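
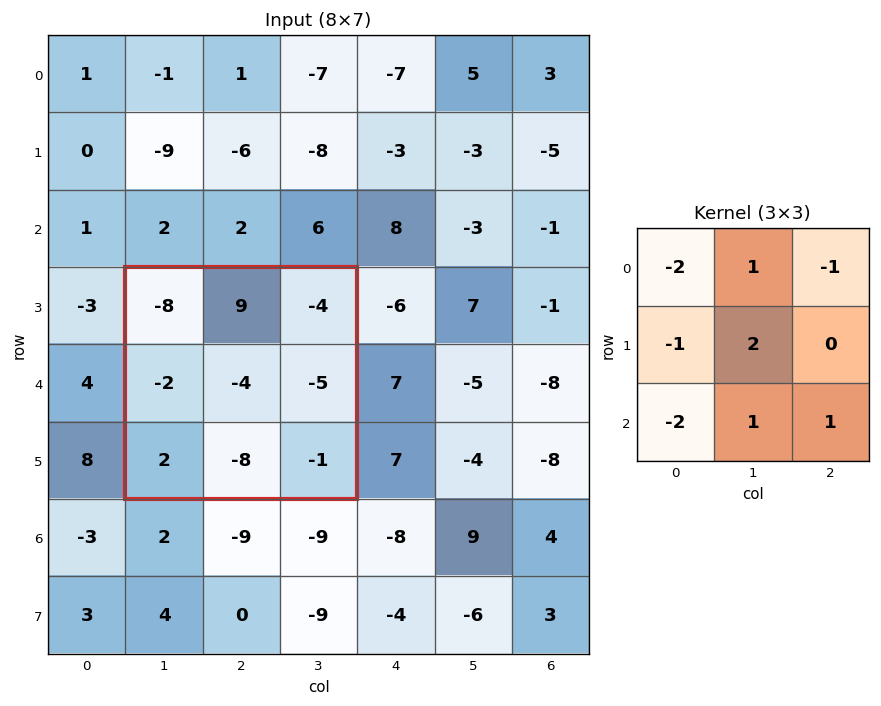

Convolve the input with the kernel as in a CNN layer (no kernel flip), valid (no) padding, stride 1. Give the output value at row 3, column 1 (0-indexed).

10

The receptive field on the input at this output position is [-8 9 -4 / -2 -4 -5 / 2 -8 -1]. Elementwise product with the kernel and sum: -8·-2 + 9·1 + -4·-1 + -2·-1 + -4·2 + 2·-2 + -8·1 + -1·1.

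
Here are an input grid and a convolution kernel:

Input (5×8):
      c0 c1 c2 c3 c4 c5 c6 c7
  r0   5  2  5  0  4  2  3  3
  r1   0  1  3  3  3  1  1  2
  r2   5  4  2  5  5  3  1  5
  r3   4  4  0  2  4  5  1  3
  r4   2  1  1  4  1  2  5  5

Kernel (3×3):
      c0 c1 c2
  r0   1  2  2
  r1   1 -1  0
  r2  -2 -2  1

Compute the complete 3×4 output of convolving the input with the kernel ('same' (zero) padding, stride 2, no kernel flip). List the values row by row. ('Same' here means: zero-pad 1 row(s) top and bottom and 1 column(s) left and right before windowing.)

Output[0,0]: The receptive field on the zero-padded input at this output position is [0 0 0 / 0 5 2 / 0 0 1]. Elementwise product with the kernel and sum: 0·1 + 0·2 + 0·2 + 0·1 + 5·-1 + 0·-2 + 0·-2 + 1·1.
Output[0,1]: The receptive field on the zero-padded input at this output position is [0 0 0 / 2 5 0 / 1 3 3]. Elementwise product with the kernel and sum: 0·1 + 0·2 + 0·2 + 2·1 + 5·-1 + 1·-2 + 3·-2 + 3·1.

-4 -8 -15 -3
-7 9 4 0
14 8 23 10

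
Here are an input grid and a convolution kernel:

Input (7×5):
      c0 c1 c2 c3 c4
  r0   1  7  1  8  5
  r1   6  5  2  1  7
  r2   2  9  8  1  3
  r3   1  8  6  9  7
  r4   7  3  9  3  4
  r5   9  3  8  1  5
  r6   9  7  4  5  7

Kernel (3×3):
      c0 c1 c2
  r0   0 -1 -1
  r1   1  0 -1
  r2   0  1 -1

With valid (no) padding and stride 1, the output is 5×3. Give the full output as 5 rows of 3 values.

Output[0,0]: The receptive field on the input at this output position is [1 7 1 / 6 5 2 / 2 9 8]. Elementwise product with the kernel and sum: 7·-1 + 1·-1 + 6·1 + 2·-1 + 9·1 + 8·-1.

-3 2 -20
-11 2 -1
-28 -4 -6
-21 -8 -15
-8 -11 -6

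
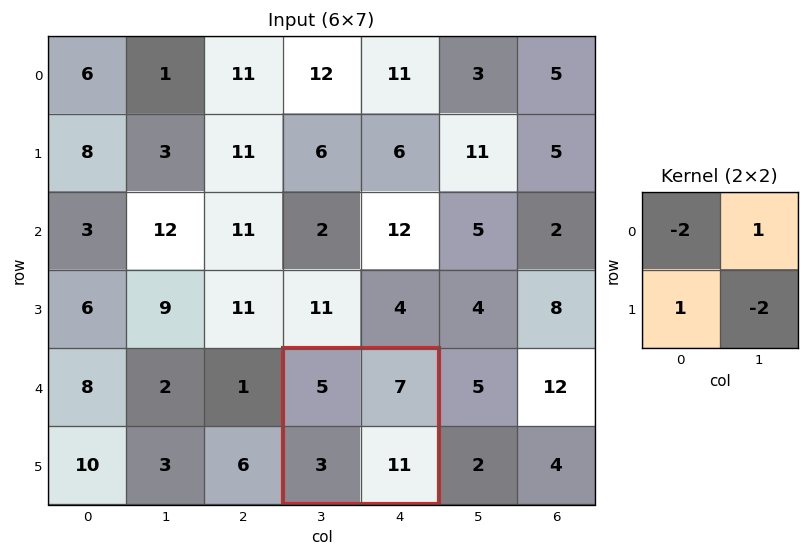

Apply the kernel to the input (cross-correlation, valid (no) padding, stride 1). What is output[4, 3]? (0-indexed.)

-22

The receptive field on the input at this output position is [5 7 / 3 11]. Elementwise product with the kernel and sum: 5·-2 + 7·1 + 3·1 + 11·-2.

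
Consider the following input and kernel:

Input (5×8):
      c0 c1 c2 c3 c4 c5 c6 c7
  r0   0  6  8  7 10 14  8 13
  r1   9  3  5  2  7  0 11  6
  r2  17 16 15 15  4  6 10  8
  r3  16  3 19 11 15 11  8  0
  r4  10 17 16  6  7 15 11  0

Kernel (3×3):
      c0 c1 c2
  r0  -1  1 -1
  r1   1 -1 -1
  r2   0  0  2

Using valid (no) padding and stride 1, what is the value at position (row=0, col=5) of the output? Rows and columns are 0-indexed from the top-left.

-20

The receptive field on the input at this output position is [14 8 13 / 0 11 6 / 6 10 8]. Elementwise product with the kernel and sum: 14·-1 + 8·1 + 13·-1 + 0·1 + 11·-1 + 6·-1 + 8·2.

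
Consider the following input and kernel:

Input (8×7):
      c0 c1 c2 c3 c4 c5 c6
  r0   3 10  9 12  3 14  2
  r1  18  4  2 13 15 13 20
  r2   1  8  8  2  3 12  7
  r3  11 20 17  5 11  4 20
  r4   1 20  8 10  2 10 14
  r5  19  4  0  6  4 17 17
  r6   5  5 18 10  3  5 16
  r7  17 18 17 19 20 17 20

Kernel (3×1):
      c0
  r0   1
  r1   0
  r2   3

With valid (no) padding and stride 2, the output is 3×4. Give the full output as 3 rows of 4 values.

6 33 12 23
4 32 9 49
16 62 11 62

Output[0,0]: The receptive field on the input at this output position is [3 / 18 / 1]. Elementwise product with the kernel and sum: 3·1 + 1·3.
Output[0,1]: The receptive field on the input at this output position is [9 / 2 / 8]. Elementwise product with the kernel and sum: 9·1 + 8·3.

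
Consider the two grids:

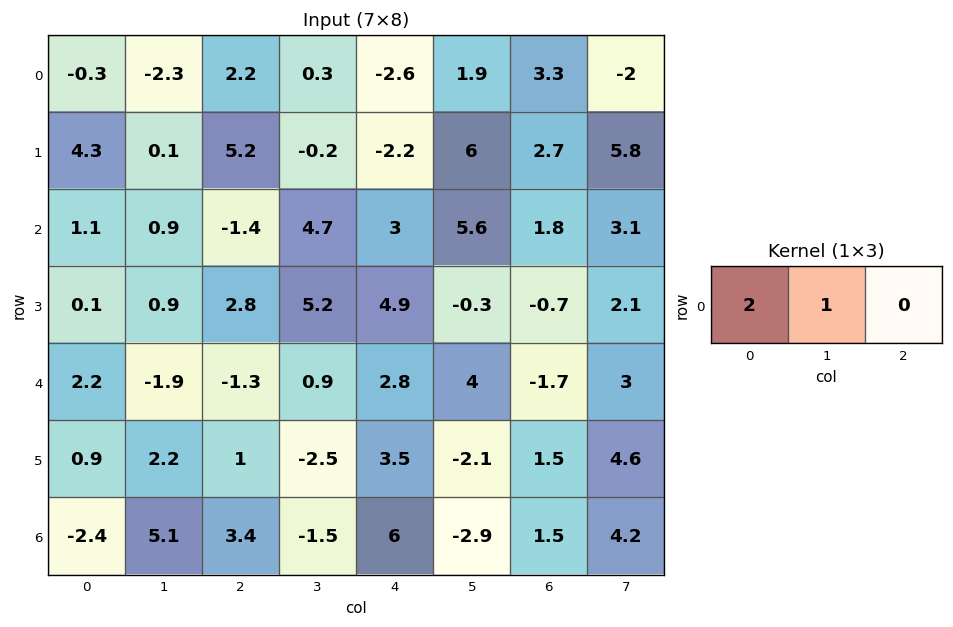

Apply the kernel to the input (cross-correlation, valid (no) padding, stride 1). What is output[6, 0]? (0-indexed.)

The receptive field on the input at this output position is [-2.4 5.1 3.4]. Elementwise product with the kernel and sum: -2.4·2 + 5.1·1.

0.3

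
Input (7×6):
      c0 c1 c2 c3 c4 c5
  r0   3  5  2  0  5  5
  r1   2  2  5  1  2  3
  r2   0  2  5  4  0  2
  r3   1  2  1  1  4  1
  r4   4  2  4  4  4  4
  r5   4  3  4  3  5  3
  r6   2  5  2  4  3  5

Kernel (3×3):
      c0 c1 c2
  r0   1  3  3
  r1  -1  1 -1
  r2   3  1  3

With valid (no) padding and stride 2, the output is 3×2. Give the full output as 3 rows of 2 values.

Output[0,0]: The receptive field on the input at this output position is [3 5 2 / 2 2 5 / 0 2 5]. Elementwise product with the kernel and sum: 3·1 + 5·3 + 2·3 + 2·-1 + 2·1 + 5·-1 + 0·3 + 2·1 + 5·3.

36 30
47 41
34 41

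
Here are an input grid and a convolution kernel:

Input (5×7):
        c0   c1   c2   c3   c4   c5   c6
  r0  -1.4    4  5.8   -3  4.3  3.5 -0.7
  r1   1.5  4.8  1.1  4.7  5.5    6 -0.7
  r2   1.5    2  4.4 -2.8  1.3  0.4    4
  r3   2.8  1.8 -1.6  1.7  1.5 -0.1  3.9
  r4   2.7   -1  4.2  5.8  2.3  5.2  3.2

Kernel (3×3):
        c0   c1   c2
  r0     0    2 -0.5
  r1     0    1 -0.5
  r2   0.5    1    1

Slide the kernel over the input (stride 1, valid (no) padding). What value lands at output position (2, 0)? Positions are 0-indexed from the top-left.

The receptive field on the input at this output position is [1.5 2 4.4 / 2.8 1.8 -1.6 / 2.7 -1 4.2]. Elementwise product with the kernel and sum: 2·2 + 4.4·-0.5 + 1.8·1 + -1.6·-0.5 + 2.7·0.5 + -1·1 + 4.2·1.

8.95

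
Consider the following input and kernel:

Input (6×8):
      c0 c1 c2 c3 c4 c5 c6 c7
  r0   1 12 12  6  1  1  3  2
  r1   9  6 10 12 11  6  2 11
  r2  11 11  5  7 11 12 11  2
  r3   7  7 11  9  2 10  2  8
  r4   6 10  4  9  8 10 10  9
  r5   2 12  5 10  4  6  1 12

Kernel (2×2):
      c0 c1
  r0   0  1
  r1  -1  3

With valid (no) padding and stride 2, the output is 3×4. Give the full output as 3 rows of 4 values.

21 32 8 33
25 23 40 24
44 34 24 44

Output[0,0]: The receptive field on the input at this output position is [1 12 / 9 6]. Elementwise product with the kernel and sum: 12·1 + 9·-1 + 6·3.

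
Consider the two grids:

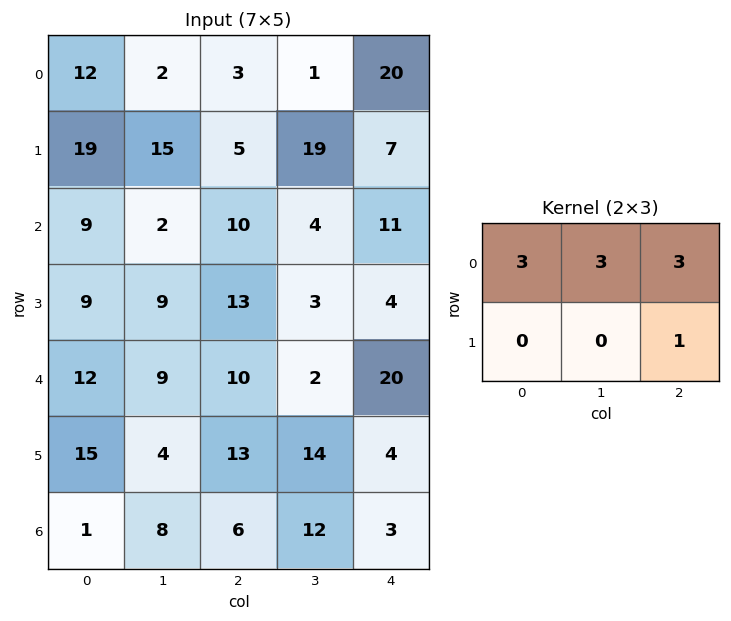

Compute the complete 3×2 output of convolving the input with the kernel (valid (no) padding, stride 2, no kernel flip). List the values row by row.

Output[0,0]: The receptive field on the input at this output position is [12 2 3 / 19 15 5]. Elementwise product with the kernel and sum: 12·3 + 2·3 + 3·3 + 5·1.

56 79
76 79
106 100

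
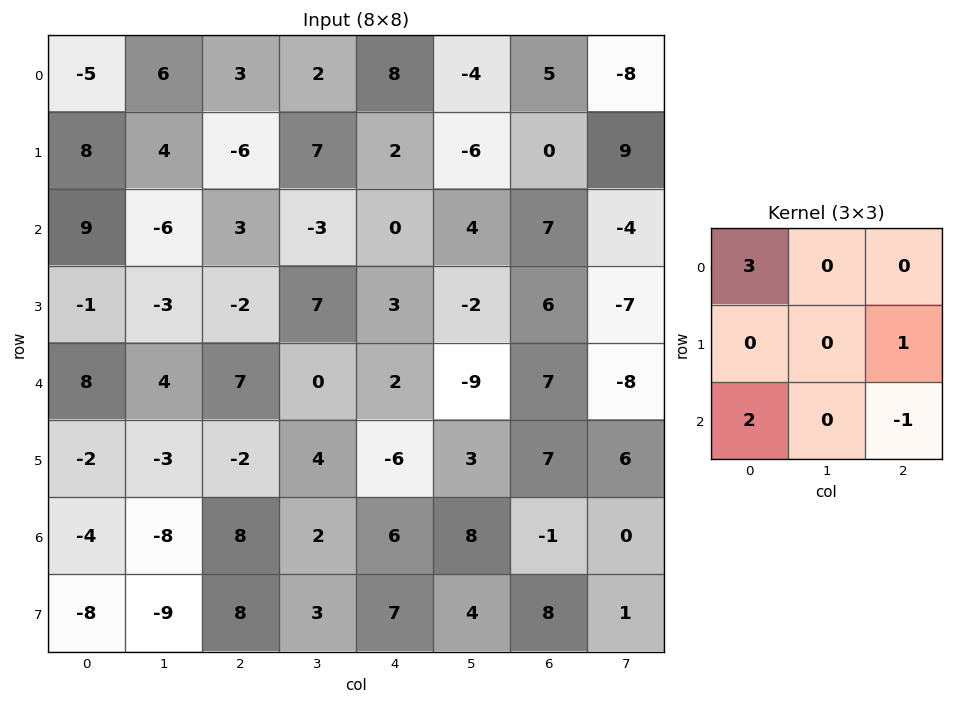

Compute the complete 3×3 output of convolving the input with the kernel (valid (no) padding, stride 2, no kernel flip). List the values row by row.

Output[0,0]: The receptive field on the input at this output position is [-5 6 3 / 8 4 -6 / 9 -6 3]. Elementwise product with the kernel and sum: -5·3 + -6·1 + 9·2 + 3·-1.
Output[0,1]: The receptive field on the input at this output position is [3 2 8 / -6 7 2 / 3 -3 0]. Elementwise product with the kernel and sum: 3·3 + 2·1 + 3·2 + 0·-1.

-6 17 17
34 24 3
6 25 26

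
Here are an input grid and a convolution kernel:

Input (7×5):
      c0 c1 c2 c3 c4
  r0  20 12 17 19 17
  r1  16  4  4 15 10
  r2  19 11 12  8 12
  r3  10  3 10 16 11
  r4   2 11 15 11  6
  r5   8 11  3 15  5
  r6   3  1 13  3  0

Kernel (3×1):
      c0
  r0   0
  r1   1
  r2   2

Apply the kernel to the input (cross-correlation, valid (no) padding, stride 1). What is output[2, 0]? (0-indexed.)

The receptive field on the input at this output position is [19 / 10 / 2]. Elementwise product with the kernel and sum: 10·1 + 2·2.

14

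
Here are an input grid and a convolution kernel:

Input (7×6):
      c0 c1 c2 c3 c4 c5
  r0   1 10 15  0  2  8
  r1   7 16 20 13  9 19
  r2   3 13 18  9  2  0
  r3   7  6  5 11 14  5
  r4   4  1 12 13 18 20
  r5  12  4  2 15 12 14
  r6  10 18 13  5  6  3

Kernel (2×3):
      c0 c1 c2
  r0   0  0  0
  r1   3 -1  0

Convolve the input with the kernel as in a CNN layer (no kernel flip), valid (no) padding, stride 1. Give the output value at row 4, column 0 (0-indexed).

32

The receptive field on the input at this output position is [4 1 12 / 12 4 2]. Elementwise product with the kernel and sum: 12·3 + 4·-1.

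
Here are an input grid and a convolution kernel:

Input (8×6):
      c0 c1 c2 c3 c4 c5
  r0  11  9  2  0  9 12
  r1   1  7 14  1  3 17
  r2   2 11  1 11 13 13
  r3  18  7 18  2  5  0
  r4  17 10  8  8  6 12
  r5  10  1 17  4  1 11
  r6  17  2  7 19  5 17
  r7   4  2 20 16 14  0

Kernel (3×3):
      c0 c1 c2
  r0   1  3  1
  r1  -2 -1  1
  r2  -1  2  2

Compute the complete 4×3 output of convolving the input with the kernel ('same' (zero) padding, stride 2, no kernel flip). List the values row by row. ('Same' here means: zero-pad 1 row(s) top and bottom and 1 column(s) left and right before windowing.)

Output[0,0]: The receptive field on the zero-padded input at this output position is [0 0 0 / 0 11 9 / 0 1 7]. Elementwise product with the kernel and sum: 0·1 + 0·3 + 0·1 + 0·-2 + 11·-1 + 9·1 + 0·-1 + 1·2 + 7·2.
Output[0,1]: The receptive field on the zero-padded input at this output position is [0 0 0 / 9 2 0 / 7 14 1]. Elementwise product with the kernel and sum: 0·1 + 0·3 + 0·1 + 9·-2 + 2·-1 + 0·1 + 7·-1 + 14·2 + 1·2.

14 3 42
69 71 13
76 84 27
28 134 4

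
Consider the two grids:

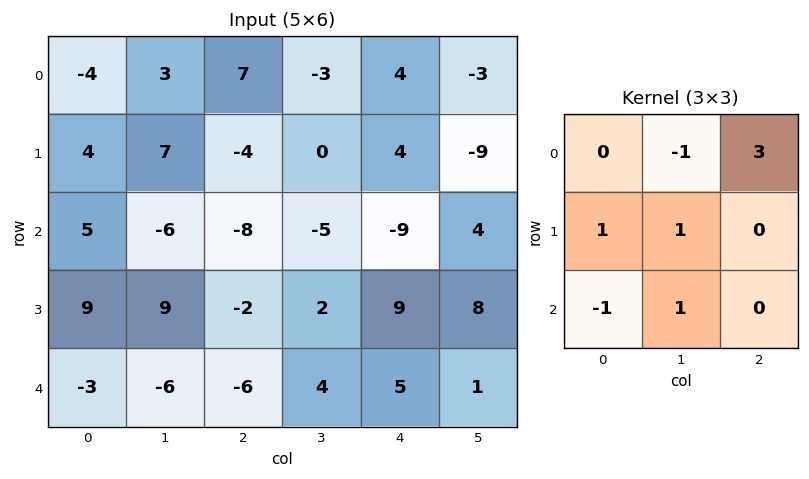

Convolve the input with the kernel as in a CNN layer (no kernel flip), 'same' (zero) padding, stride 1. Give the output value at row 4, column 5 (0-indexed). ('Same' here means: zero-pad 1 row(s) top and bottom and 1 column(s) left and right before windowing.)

-2

The receptive field on the zero-padded input at this output position is [9 8 0 / 5 1 0 / 0 0 0]. Elementwise product with the kernel and sum: 8·-1 + 0·3 + 5·1 + 1·1 + 0·-1 + 0·1.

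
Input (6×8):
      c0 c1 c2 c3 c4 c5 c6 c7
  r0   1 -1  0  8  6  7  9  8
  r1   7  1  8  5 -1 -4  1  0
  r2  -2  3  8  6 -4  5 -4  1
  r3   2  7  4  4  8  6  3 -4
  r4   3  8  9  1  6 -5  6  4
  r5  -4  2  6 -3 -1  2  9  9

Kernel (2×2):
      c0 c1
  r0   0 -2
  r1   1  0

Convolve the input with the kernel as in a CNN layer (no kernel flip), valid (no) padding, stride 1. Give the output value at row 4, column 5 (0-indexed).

-10

The receptive field on the input at this output position is [-5 6 / 2 9]. Elementwise product with the kernel and sum: 6·-2 + 2·1.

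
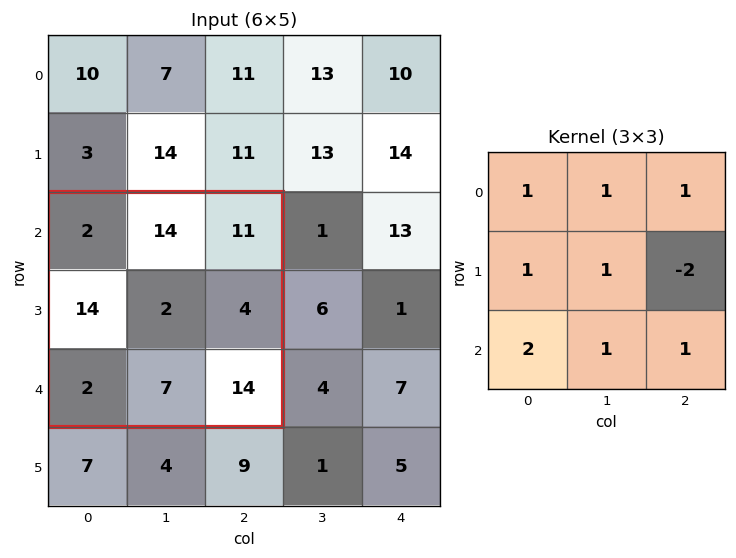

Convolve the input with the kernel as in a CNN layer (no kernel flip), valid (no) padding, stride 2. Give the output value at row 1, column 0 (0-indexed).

The receptive field on the input at this output position is [2 14 11 / 14 2 4 / 2 7 14]. Elementwise product with the kernel and sum: 2·1 + 14·1 + 11·1 + 14·1 + 2·1 + 4·-2 + 2·2 + 7·1 + 14·1.

60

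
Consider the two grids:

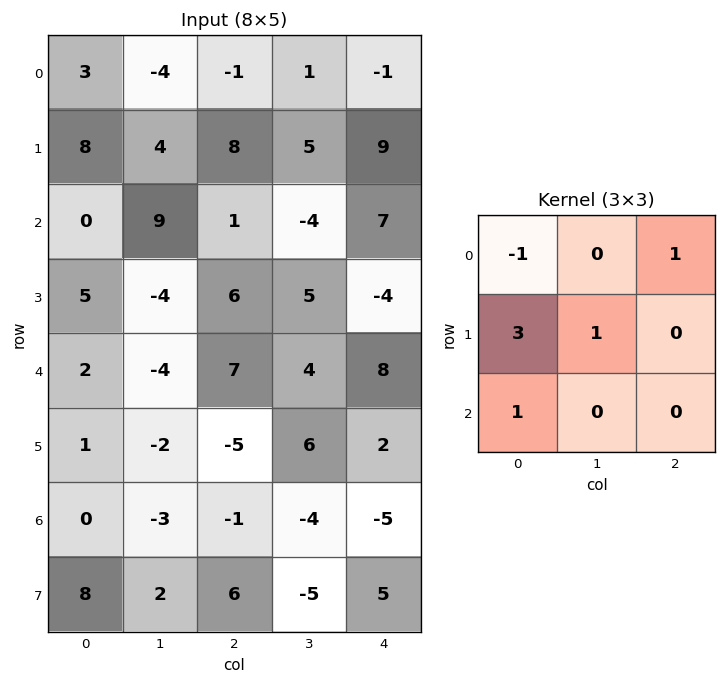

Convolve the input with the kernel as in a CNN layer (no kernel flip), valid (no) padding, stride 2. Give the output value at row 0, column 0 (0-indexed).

The receptive field on the input at this output position is [3 -4 -1 / 8 4 8 / 0 9 1]. Elementwise product with the kernel and sum: 3·-1 + -1·1 + 8·3 + 4·1 + 0·1.

24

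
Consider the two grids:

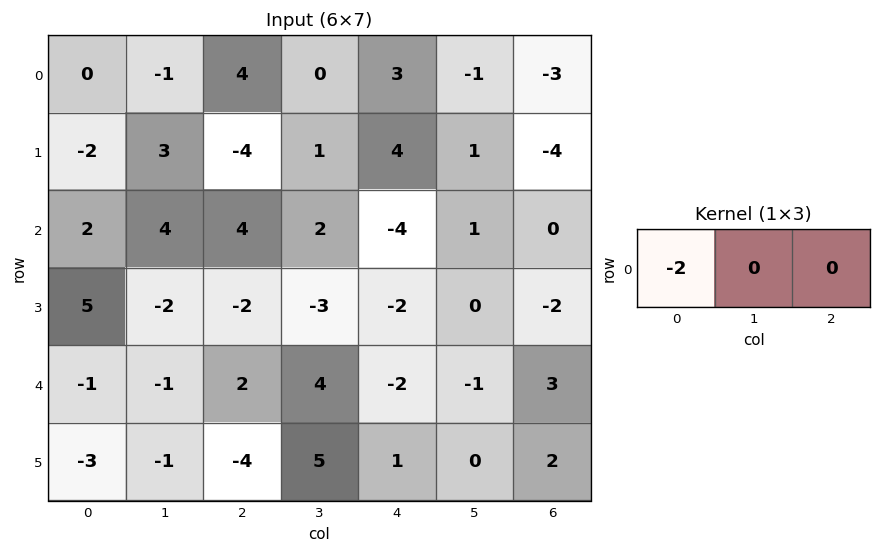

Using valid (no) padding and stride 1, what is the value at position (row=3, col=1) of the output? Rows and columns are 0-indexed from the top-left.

The receptive field on the input at this output position is [-2 -2 -3]. Elementwise product with the kernel and sum: -2·-2.

4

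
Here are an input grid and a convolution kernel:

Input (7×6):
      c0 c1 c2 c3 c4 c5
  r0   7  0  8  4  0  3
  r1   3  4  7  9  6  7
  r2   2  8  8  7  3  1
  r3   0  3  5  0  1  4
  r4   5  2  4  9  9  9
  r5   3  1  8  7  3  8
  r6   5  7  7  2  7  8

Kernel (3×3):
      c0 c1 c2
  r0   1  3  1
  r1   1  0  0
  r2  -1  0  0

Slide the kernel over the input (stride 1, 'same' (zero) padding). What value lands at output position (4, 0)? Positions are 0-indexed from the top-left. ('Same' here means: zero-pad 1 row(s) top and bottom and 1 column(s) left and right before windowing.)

The receptive field on the zero-padded input at this output position is [0 0 3 / 0 5 2 / 0 3 1]. Elementwise product with the kernel and sum: 0·1 + 0·3 + 3·1 + 0·1 + 0·-1.

3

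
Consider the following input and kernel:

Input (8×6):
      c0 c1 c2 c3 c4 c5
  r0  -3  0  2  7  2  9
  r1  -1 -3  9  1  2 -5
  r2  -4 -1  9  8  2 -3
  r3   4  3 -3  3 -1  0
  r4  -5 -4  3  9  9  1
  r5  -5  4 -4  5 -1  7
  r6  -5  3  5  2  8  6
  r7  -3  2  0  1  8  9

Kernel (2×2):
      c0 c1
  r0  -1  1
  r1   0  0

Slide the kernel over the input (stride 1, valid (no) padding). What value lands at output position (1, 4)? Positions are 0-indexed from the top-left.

-7

The receptive field on the input at this output position is [2 -5 / 2 -3]. Elementwise product with the kernel and sum: 2·-1 + -5·1.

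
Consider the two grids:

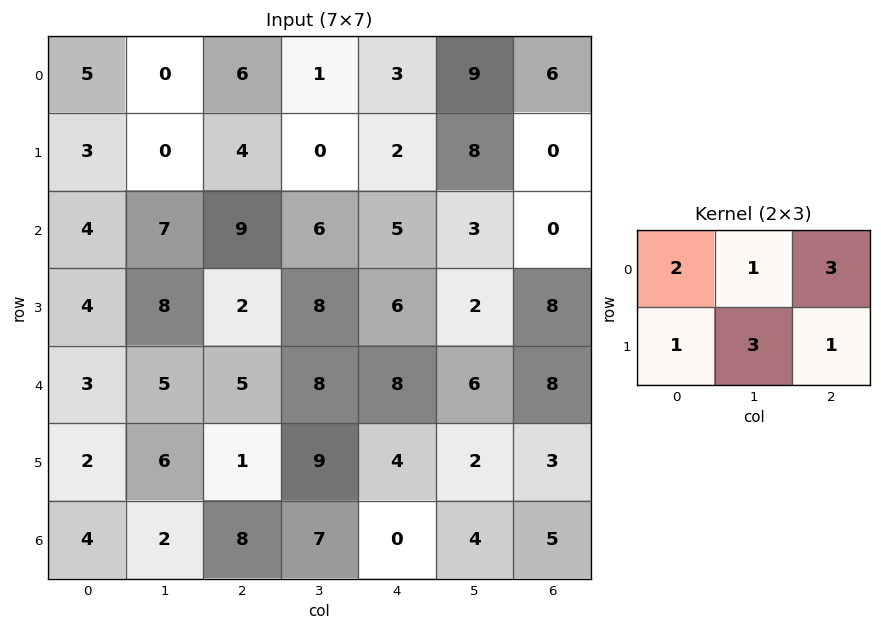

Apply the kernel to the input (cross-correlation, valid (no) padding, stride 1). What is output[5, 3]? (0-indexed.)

The receptive field on the input at this output position is [9 4 2 / 7 0 4]. Elementwise product with the kernel and sum: 9·2 + 4·1 + 2·3 + 7·1 + 0·3 + 4·1.

39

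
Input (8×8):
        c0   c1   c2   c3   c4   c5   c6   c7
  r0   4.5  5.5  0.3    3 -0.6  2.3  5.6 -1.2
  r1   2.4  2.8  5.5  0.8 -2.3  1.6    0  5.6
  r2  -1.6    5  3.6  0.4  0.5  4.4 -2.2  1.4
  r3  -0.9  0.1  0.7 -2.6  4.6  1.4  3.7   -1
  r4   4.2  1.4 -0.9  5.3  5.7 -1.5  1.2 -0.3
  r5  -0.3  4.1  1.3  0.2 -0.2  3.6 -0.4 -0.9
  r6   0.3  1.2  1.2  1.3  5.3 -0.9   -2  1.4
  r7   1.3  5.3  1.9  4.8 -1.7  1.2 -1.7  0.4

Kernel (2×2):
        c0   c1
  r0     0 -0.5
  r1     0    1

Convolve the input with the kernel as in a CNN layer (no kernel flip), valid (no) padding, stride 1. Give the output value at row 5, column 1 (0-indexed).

0.55

The receptive field on the input at this output position is [4.1 1.3 / 1.2 1.2]. Elementwise product with the kernel and sum: 1.3·-0.5 + 1.2·1.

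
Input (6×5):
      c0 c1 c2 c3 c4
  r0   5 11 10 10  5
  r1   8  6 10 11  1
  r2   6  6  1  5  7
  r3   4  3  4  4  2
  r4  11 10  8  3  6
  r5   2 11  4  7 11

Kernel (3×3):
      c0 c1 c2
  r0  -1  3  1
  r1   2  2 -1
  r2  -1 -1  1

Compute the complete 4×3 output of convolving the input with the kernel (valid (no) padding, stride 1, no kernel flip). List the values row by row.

Output[0,0]: The receptive field on the input at this output position is [5 11 10 / 8 6 10 / 6 6 1]. Elementwise product with the kernel and sum: 5·-1 + 11·3 + 10·1 + 8·2 + 6·2 + 10·-1 + 6·-1 + 6·-1 + 1·1.

45 48 67
40 41 23
10 -3 30
34 38 26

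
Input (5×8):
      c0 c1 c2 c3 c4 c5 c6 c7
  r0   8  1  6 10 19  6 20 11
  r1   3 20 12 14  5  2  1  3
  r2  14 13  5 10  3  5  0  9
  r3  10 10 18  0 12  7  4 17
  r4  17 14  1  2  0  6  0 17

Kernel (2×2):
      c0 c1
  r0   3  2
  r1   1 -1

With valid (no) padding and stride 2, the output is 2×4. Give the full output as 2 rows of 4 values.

Output[0,0]: The receptive field on the input at this output position is [8 1 / 3 20]. Elementwise product with the kernel and sum: 8·3 + 1·2 + 3·1 + 20·-1.

9 36 72 80
68 53 24 5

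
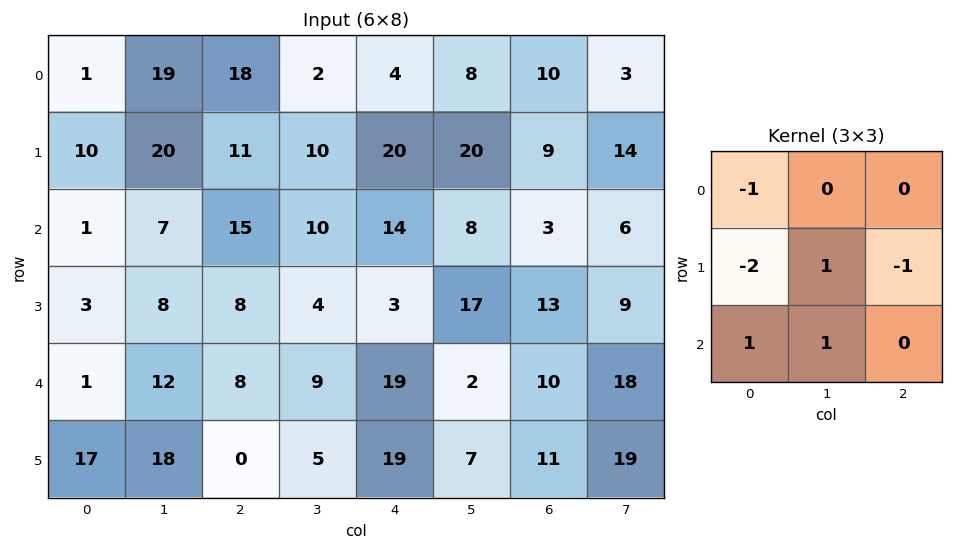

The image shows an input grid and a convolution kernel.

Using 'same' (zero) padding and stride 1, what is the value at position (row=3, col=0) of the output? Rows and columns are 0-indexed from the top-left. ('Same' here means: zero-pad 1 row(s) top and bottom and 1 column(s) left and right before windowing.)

The receptive field on the zero-padded input at this output position is [0 1 7 / 0 3 8 / 0 1 12]. Elementwise product with the kernel and sum: 0·-1 + 0·-2 + 3·1 + 8·-1 + 0·1 + 1·1.

-4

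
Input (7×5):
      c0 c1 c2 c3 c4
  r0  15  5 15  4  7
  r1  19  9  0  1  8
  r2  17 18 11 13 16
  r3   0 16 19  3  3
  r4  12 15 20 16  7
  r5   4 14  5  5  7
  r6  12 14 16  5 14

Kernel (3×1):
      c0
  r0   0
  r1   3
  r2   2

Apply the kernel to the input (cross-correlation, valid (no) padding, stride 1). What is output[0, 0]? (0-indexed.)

91

The receptive field on the input at this output position is [15 / 19 / 17]. Elementwise product with the kernel and sum: 19·3 + 17·2.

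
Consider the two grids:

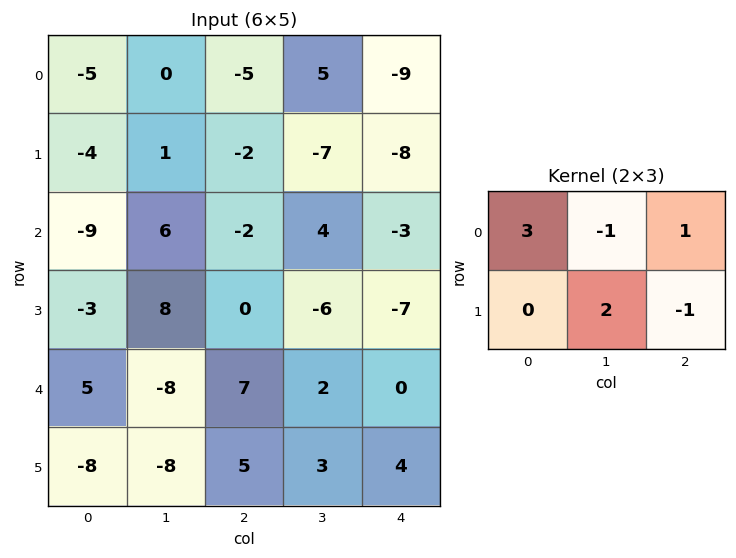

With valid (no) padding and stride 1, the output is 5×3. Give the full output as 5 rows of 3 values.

Output[0,0]: The receptive field on the input at this output position is [-5 0 -5 / -4 1 -2]. Elementwise product with the kernel and sum: -5·3 + 0·-1 + -5·1 + 1·2 + -2·-1.

-16 13 -35
-1 -10 4
-19 30 -18
-40 30 3
9 -22 21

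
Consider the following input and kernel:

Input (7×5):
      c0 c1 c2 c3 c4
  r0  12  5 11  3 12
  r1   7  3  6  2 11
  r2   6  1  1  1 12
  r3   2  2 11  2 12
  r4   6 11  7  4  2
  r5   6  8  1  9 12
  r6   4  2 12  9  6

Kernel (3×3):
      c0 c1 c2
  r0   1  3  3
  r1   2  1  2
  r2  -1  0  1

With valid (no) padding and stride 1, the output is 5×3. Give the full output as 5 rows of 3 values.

Output[0,0]: The receptive field on the input at this output position is [12 5 11 / 7 3 6 / 6 1 1]. Elementwise product with the kernel and sum: 12·1 + 5·3 + 11·3 + 7·2 + 3·1 + 6·2 + 6·-1 + 1·1.
Output[0,1]: The receptive field on the input at this output position is [5 11 3 / 3 6 2 / 1 1 1]. Elementwise product with the kernel and sum: 5·1 + 11·3 + 3·3 + 3·2 + 6·1 + 2·2 + 1·-1 + 1·1.

84 63 103
58 32 73
41 19 83
73 79 86
90 86 54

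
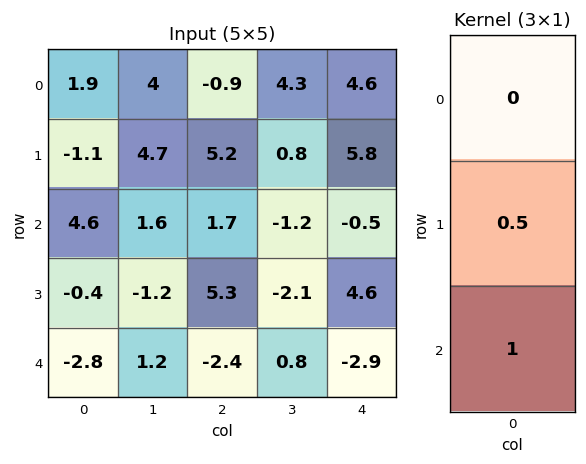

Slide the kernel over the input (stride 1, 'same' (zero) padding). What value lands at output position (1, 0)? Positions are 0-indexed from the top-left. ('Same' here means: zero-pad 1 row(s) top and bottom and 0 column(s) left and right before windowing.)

4.05

The receptive field on the zero-padded input at this output position is [1.9 / -1.1 / 4.6]. Elementwise product with the kernel and sum: -1.1·0.5 + 4.6·1.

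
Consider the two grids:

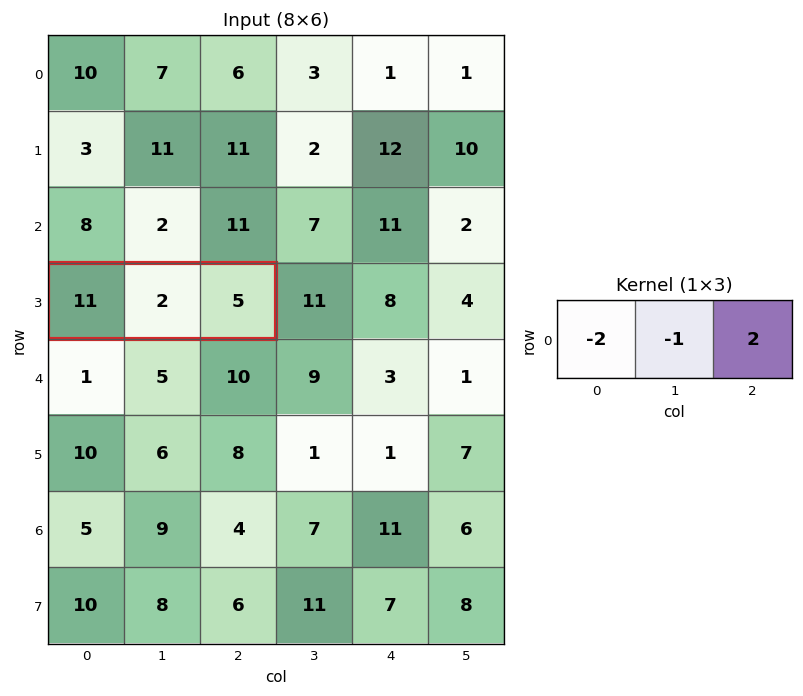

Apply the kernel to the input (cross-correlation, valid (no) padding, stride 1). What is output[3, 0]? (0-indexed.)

-14

The receptive field on the input at this output position is [11 2 5]. Elementwise product with the kernel and sum: 11·-2 + 2·-1 + 5·2.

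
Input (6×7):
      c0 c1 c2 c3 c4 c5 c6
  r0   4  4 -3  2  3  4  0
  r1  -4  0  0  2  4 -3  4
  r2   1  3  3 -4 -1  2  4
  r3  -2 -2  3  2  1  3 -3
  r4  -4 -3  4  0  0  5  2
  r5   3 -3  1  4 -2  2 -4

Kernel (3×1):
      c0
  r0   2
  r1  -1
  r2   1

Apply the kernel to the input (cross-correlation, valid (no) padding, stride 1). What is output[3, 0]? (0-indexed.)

3

The receptive field on the input at this output position is [-2 / -4 / 3]. Elementwise product with the kernel and sum: -2·2 + -4·-1 + 3·1.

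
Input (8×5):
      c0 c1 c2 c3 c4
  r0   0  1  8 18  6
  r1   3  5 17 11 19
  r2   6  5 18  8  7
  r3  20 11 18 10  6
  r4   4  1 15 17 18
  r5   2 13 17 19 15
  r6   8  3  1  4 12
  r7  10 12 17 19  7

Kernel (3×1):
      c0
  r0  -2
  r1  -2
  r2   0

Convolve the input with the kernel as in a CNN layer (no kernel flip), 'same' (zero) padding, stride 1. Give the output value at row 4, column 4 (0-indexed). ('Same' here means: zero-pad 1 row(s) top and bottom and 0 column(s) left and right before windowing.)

-48

The receptive field on the zero-padded input at this output position is [6 / 18 / 15]. Elementwise product with the kernel and sum: 6·-2 + 18·-2.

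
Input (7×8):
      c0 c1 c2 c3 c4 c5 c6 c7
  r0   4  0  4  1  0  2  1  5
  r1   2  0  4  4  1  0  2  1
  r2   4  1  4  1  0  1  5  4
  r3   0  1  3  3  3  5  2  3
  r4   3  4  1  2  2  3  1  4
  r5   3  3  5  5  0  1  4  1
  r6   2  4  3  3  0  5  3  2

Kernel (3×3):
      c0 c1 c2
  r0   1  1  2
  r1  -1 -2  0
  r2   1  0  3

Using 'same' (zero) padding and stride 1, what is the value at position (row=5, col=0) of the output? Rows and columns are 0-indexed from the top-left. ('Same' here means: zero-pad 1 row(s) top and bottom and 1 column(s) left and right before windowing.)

The receptive field on the zero-padded input at this output position is [0 3 4 / 0 3 3 / 0 2 4]. Elementwise product with the kernel and sum: 0·1 + 3·1 + 4·2 + 0·-1 + 3·-2 + 0·1 + 4·3.

17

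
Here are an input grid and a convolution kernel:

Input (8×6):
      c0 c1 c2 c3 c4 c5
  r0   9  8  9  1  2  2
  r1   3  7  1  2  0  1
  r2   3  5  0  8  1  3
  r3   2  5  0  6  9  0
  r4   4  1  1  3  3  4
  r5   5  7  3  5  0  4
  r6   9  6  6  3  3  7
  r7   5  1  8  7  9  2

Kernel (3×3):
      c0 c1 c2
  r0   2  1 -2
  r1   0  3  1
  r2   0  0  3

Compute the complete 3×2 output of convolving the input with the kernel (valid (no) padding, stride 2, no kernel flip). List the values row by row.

Output[0,0]: The receptive field on the input at this output position is [9 8 9 / 3 7 1 / 3 5 0]. Elementwise product with the kernel and sum: 9·2 + 8·1 + 9·-2 + 7·3 + 1·1 + 0·3.
Output[0,1]: The receptive field on the input at this output position is [9 1 2 / 1 2 0 / 0 8 1]. Elementwise product with the kernel and sum: 9·2 + 1·1 + 2·-2 + 2·3 + 0·1 + 1·3.

30 24
29 42
49 23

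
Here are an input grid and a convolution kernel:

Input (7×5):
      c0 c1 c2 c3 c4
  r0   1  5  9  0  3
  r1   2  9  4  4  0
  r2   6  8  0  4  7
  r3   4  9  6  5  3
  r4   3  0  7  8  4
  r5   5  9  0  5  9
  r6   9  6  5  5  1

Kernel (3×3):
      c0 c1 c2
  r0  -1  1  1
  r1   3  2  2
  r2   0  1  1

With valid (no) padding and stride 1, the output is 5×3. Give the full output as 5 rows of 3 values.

Output[0,0]: The receptive field on the input at this output position is [1 5 9 / 2 9 4 / 6 8 0]. Elementwise product with the kernel and sum: 1·-1 + 5·1 + 9·1 + 2·3 + 9·2 + 4·2 + 8·1 + 0·1.
Output[0,1]: The receptive field on the input at this output position is [5 9 0 / 9 4 4 / 8 0 4]. Elementwise product with the kernel and sum: 5·-1 + 9·1 + 0·1 + 9·3 + 4·2 + 4·2 + 0·1 + 4·1.

53 51 25
60 42 30
51 60 57
43 37 61
48 62 39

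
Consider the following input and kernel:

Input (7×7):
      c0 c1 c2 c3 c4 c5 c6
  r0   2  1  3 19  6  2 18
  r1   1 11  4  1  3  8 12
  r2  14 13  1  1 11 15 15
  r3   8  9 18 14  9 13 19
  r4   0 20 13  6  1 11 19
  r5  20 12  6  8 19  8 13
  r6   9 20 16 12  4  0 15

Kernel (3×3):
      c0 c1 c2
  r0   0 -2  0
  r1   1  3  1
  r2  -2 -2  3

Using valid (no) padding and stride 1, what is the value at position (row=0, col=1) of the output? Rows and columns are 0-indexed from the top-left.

The receptive field on the input at this output position is [1 3 19 / 11 4 1 / 13 1 1]. Elementwise product with the kernel and sum: 3·-2 + 11·1 + 4·3 + 1·1 + 13·-2 + 1·-2 + 1·3.

-7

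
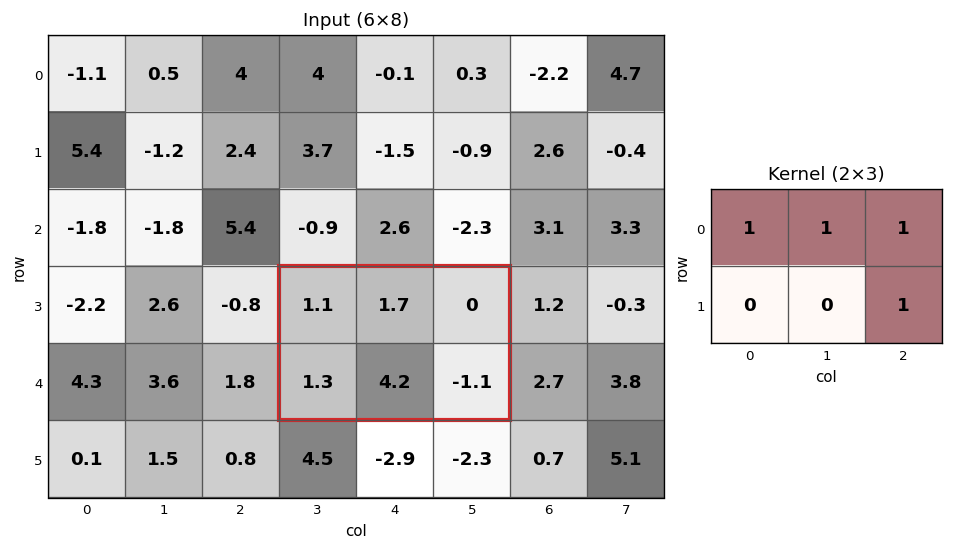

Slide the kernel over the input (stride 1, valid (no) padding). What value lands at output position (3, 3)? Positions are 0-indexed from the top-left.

1.7

The receptive field on the input at this output position is [1.1 1.7 0 / 1.3 4.2 -1.1]. Elementwise product with the kernel and sum: 1.1·1 + 1.7·1 + 0·1 + -1.1·1.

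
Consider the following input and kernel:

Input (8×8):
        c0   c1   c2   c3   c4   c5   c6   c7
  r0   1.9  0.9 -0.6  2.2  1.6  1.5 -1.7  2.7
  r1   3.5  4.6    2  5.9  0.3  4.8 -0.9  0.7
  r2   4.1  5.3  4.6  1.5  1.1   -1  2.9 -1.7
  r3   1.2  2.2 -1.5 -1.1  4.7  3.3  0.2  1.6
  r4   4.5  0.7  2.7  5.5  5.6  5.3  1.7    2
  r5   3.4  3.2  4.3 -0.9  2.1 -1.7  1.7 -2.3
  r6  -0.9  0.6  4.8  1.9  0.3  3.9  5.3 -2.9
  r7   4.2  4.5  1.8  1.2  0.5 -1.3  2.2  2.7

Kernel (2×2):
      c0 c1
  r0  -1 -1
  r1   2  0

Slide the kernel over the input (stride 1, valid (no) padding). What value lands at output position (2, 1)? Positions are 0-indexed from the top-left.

The receptive field on the input at this output position is [5.3 4.6 / 2.2 -1.5]. Elementwise product with the kernel and sum: 5.3·-1 + 4.6·-1 + 2.2·2.

-5.5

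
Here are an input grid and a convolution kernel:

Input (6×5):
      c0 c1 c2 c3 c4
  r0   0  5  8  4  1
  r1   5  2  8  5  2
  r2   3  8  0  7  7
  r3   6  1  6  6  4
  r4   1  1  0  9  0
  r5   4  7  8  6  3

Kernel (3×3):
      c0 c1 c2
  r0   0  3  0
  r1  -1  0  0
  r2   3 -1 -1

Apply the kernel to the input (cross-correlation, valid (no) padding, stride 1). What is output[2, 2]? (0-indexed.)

6

The receptive field on the input at this output position is [0 7 7 / 6 6 4 / 0 9 0]. Elementwise product with the kernel and sum: 7·3 + 6·-1 + 0·3 + 9·-1 + 0·-1.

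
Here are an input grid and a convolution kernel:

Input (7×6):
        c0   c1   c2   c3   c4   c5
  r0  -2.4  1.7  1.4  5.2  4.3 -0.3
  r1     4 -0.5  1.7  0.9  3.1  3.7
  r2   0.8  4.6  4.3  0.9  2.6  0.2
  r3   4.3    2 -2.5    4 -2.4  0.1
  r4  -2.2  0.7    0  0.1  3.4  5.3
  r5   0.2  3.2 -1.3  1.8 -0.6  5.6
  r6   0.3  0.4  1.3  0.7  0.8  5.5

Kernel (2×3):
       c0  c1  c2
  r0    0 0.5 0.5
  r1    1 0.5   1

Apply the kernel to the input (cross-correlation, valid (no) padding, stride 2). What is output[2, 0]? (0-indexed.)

The receptive field on the input at this output position is [-2.2 0.7 0 / 0.2 3.2 -1.3]. Elementwise product with the kernel and sum: 0.7·0.5 + 0·0.5 + 0.2·1 + 3.2·0.5 + -1.3·1.

0.85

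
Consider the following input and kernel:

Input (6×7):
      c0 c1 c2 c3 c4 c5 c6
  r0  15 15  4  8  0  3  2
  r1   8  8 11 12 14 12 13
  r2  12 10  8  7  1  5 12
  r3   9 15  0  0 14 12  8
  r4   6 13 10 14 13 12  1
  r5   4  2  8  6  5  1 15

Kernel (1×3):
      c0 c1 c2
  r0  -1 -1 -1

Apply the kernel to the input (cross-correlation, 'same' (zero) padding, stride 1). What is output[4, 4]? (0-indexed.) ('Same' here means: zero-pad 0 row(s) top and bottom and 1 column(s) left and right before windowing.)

The receptive field on the zero-padded input at this output position is [14 13 12]. Elementwise product with the kernel and sum: 14·-1 + 13·-1 + 12·-1.

-39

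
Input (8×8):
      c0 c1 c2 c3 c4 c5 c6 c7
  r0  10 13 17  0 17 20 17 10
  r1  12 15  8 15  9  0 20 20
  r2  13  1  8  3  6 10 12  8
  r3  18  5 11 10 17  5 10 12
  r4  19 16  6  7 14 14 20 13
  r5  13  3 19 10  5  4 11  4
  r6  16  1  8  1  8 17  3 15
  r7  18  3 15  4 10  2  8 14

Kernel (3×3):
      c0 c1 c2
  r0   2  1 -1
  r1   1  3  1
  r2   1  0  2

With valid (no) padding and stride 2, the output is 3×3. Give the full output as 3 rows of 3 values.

110 99 96
94 105 106
121 83 64

Output[0,0]: The receptive field on the input at this output position is [10 13 17 / 12 15 8 / 13 1 8]. Elementwise product with the kernel and sum: 10·2 + 13·1 + 17·-1 + 12·1 + 15·3 + 8·1 + 13·1 + 8·2.
Output[0,1]: The receptive field on the input at this output position is [17 0 17 / 8 15 9 / 8 3 6]. Elementwise product with the kernel and sum: 17·2 + 0·1 + 17·-1 + 8·1 + 15·3 + 9·1 + 8·1 + 6·2.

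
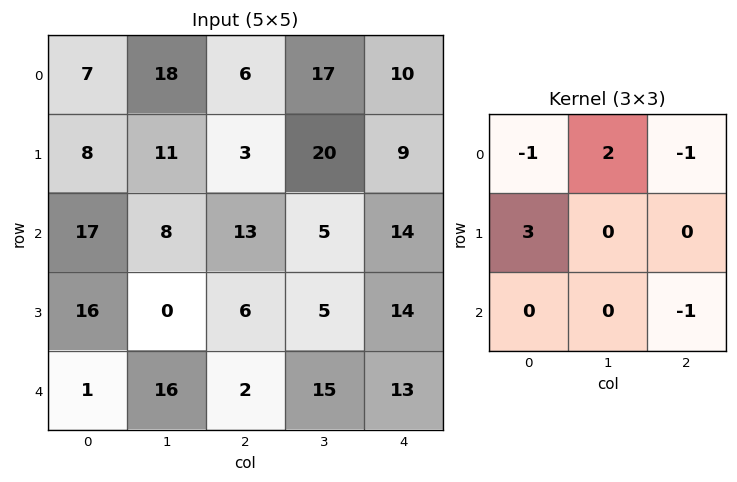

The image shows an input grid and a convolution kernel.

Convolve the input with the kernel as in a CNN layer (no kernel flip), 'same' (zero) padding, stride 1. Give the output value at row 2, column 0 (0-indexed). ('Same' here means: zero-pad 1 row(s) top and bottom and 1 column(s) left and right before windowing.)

5

The receptive field on the zero-padded input at this output position is [0 8 11 / 0 17 8 / 0 16 0]. Elementwise product with the kernel and sum: 0·-1 + 8·2 + 11·-1 + 0·3 + 0·-1.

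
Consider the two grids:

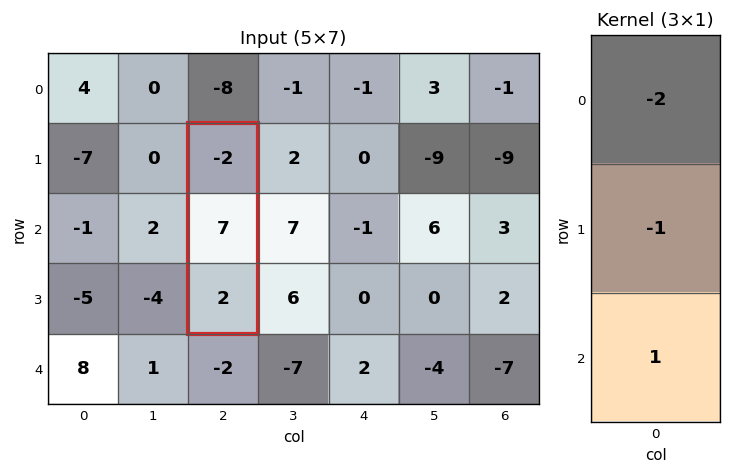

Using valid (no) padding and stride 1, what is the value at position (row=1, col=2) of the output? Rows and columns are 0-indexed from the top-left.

-1

The receptive field on the input at this output position is [-2 / 7 / 2]. Elementwise product with the kernel and sum: -2·-2 + 7·-1 + 2·1.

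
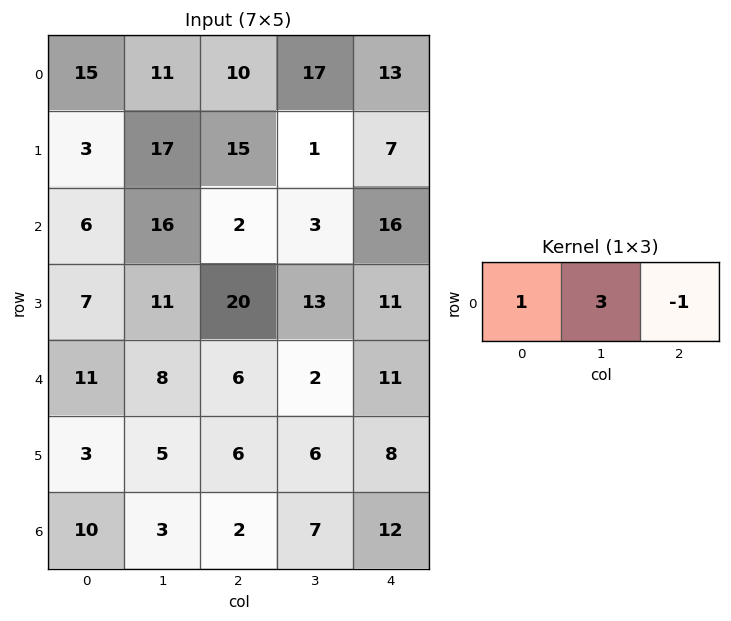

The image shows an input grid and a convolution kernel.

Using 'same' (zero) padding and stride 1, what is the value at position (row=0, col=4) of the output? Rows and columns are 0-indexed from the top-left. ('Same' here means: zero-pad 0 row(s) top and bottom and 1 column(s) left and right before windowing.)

The receptive field on the zero-padded input at this output position is [17 13 0]. Elementwise product with the kernel and sum: 17·1 + 13·3 + 0·-1.

56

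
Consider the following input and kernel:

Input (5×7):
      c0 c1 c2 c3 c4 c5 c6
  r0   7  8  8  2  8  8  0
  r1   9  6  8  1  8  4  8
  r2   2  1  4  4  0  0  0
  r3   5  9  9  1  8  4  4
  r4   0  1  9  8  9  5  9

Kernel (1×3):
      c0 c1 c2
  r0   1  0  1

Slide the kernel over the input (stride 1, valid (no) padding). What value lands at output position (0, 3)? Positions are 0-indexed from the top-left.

10

The receptive field on the input at this output position is [2 8 8]. Elementwise product with the kernel and sum: 2·1 + 8·1.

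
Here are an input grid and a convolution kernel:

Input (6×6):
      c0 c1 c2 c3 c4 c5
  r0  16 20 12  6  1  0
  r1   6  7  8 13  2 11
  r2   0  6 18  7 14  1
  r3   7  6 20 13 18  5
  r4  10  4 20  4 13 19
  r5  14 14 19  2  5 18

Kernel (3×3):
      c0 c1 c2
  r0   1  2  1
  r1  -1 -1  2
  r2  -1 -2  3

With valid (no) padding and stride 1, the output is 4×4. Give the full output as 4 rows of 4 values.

113 40 18 -17
99 19 47 -25
99 17 60 42
80 -3 58 117

Output[0,0]: The receptive field on the input at this output position is [16 20 12 / 6 7 8 / 0 6 18]. Elementwise product with the kernel and sum: 16·1 + 20·2 + 12·1 + 6·-1 + 7·-1 + 8·2 + 0·-1 + 6·-2 + 18·3.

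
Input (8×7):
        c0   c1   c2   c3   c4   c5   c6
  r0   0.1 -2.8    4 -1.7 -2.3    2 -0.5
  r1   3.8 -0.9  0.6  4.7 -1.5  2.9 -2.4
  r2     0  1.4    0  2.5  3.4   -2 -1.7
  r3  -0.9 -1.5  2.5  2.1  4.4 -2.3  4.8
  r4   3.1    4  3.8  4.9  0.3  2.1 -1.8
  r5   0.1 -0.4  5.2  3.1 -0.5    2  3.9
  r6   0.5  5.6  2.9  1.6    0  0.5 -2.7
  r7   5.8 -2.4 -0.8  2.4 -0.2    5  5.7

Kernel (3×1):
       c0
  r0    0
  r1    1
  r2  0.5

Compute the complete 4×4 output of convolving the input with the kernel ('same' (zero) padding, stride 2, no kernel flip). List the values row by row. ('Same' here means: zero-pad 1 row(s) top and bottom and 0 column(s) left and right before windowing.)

2 4.3 -3.05 -1.7
-0.45 1.25 5.6 0.7
3.15 6.4 0.05 0.15
3.4 2.5 -0.1 0.15

Output[0,0]: The receptive field on the zero-padded input at this output position is [0 / 0.1 / 3.8]. Elementwise product with the kernel and sum: 0.1·1 + 3.8·0.5.
Output[0,1]: The receptive field on the zero-padded input at this output position is [0 / 4 / 0.6]. Elementwise product with the kernel and sum: 4·1 + 0.6·0.5.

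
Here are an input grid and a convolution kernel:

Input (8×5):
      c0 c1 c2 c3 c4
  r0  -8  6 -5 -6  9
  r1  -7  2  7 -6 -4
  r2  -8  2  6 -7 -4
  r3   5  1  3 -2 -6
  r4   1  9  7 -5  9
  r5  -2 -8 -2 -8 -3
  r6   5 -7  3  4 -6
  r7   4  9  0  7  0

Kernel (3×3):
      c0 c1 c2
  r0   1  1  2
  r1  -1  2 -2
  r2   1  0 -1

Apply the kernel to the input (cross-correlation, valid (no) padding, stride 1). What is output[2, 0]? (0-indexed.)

The receptive field on the input at this output position is [-8 2 6 / 5 1 3 / 1 9 7]. Elementwise product with the kernel and sum: -8·1 + 2·1 + 6·2 + 5·-1 + 1·2 + 3·-2 + 1·1 + 7·-1.

-9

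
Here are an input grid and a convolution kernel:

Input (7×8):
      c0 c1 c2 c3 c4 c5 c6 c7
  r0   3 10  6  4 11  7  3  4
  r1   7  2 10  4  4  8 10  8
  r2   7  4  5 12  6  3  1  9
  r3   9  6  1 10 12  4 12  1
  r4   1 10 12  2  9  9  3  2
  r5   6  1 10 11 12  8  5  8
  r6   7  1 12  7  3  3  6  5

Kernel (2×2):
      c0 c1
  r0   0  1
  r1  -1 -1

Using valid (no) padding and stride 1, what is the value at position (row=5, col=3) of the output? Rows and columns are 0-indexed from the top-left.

The receptive field on the input at this output position is [11 12 / 7 3]. Elementwise product with the kernel and sum: 12·1 + 7·-1 + 3·-1.

2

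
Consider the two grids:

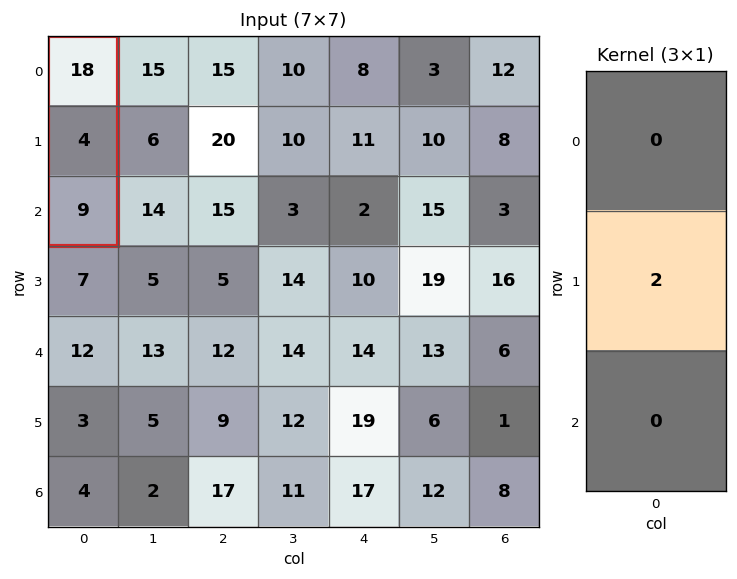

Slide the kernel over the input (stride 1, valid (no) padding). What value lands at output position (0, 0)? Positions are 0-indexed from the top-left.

The receptive field on the input at this output position is [18 / 4 / 9]. Elementwise product with the kernel and sum: 4·2.

8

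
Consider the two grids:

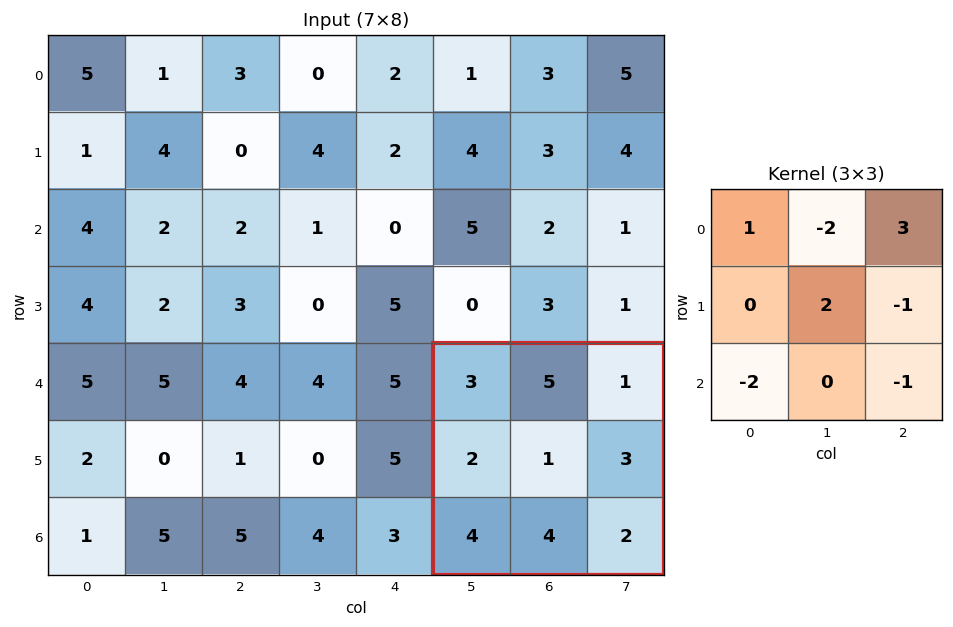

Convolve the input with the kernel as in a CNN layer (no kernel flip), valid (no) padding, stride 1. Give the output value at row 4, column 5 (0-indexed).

-15

The receptive field on the input at this output position is [3 5 1 / 2 1 3 / 4 4 2]. Elementwise product with the kernel and sum: 3·1 + 5·-2 + 1·3 + 1·2 + 3·-1 + 4·-2 + 2·-1.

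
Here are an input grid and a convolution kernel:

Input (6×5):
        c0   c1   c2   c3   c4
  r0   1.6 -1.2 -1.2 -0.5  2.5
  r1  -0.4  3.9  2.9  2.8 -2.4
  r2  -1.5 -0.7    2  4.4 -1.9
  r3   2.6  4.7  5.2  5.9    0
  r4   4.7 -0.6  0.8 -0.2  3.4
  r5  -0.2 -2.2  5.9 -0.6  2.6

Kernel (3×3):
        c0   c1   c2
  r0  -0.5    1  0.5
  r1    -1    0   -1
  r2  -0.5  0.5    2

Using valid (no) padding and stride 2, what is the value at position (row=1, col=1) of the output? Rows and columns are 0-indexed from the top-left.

3.55

The receptive field on the input at this output position is [2 4.4 -1.9 / 5.2 5.9 0 / 0.8 -0.2 3.4]. Elementwise product with the kernel and sum: 2·-0.5 + 4.4·1 + -1.9·0.5 + 5.2·-1 + 0·-1 + 0.8·-0.5 + -0.2·0.5 + 3.4·2.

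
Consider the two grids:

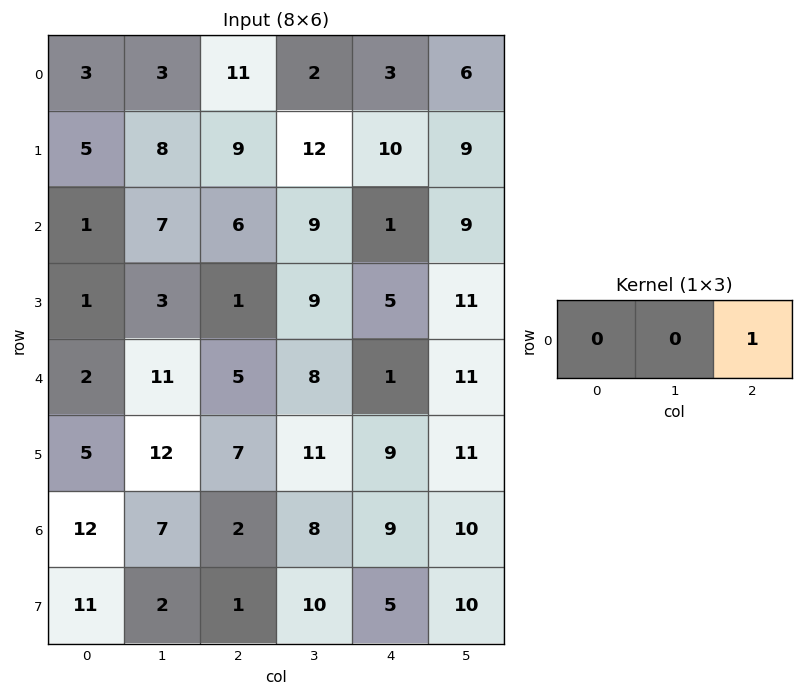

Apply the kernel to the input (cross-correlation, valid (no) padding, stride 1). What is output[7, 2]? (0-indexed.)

5

The receptive field on the input at this output position is [1 10 5]. Elementwise product with the kernel and sum: 5·1.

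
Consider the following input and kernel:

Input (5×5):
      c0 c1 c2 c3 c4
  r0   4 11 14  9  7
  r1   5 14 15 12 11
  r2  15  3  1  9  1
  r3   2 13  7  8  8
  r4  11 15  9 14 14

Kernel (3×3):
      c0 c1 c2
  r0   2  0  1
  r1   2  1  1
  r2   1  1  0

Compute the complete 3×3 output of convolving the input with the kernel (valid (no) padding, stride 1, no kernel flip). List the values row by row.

79 90 98
74 76 68
81 80 56

Output[0,0]: The receptive field on the input at this output position is [4 11 14 / 5 14 15 / 15 3 1]. Elementwise product with the kernel and sum: 4·2 + 14·1 + 5·2 + 14·1 + 15·1 + 15·1 + 3·1.
Output[0,1]: The receptive field on the input at this output position is [11 14 9 / 14 15 12 / 3 1 9]. Elementwise product with the kernel and sum: 11·2 + 9·1 + 14·2 + 15·1 + 12·1 + 3·1 + 1·1.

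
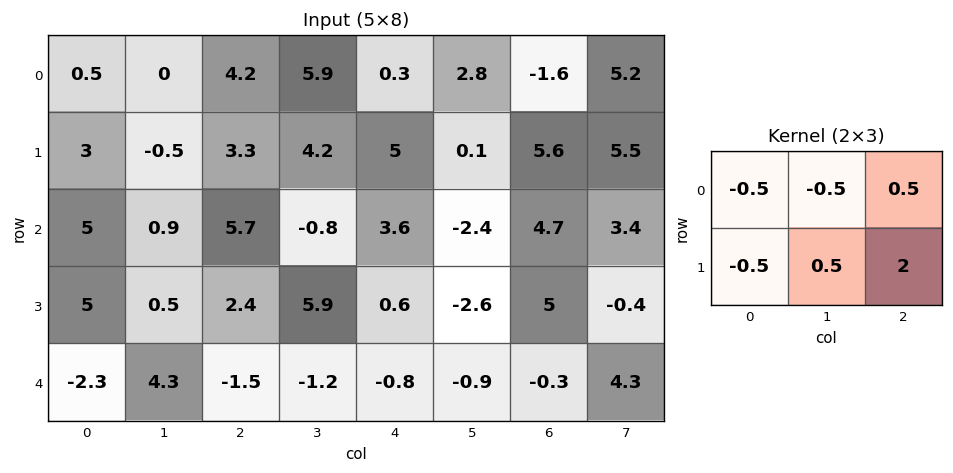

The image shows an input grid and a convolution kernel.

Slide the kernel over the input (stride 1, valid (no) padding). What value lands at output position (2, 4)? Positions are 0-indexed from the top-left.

The receptive field on the input at this output position is [3.6 -2.4 4.7 / 0.6 -2.6 5]. Elementwise product with the kernel and sum: 3.6·-0.5 + -2.4·-0.5 + 4.7·0.5 + 0.6·-0.5 + -2.6·0.5 + 5·2.

10.15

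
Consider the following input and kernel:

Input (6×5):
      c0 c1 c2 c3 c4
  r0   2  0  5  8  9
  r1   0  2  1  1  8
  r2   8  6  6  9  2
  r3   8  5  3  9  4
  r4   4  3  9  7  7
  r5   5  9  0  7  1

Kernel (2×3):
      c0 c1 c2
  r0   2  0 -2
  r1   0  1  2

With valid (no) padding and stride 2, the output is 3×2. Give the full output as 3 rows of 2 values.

-2 9
15 25
-1 13

Output[0,0]: The receptive field on the input at this output position is [2 0 5 / 0 2 1]. Elementwise product with the kernel and sum: 2·2 + 5·-2 + 2·1 + 1·2.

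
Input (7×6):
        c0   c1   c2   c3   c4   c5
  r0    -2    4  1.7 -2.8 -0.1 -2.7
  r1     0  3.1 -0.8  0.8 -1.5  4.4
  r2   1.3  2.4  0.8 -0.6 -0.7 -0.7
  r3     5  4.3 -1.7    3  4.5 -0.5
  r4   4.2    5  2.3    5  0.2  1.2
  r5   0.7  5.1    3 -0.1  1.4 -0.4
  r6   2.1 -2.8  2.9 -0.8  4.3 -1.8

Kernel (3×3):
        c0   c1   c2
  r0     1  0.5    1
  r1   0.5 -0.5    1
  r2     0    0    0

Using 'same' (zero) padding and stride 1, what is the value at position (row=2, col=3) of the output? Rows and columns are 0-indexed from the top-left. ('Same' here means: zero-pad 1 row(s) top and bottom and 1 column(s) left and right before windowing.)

The receptive field on the zero-padded input at this output position is [-0.8 0.8 -1.5 / 0.8 -0.6 -0.7 / -1.7 3 4.5]. Elementwise product with the kernel and sum: -0.8·1 + 0.8·0.5 + -1.5·1 + 0.8·0.5 + -0.6·-0.5 + -0.7·1.

-1.9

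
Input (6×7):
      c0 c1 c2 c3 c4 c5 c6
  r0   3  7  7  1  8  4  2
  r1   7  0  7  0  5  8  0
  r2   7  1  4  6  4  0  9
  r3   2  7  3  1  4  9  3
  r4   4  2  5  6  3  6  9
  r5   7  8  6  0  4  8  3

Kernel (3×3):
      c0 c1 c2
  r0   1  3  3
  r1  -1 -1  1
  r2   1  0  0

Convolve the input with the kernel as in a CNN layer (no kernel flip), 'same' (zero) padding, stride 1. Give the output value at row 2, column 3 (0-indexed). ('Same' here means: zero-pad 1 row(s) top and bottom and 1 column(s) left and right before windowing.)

The receptive field on the zero-padded input at this output position is [7 0 5 / 4 6 4 / 3 1 4]. Elementwise product with the kernel and sum: 7·1 + 0·3 + 5·3 + 4·-1 + 6·-1 + 4·1 + 3·1.

19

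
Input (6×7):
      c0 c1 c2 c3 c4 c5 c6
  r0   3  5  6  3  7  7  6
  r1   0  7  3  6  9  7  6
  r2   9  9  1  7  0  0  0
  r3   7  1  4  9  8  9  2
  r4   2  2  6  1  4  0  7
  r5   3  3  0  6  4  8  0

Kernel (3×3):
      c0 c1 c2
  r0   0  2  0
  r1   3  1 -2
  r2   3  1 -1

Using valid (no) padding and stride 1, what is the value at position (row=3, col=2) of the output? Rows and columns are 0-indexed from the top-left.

The receptive field on the input at this output position is [4 9 8 / 6 1 4 / 0 6 4]. Elementwise product with the kernel and sum: 9·2 + 6·3 + 1·1 + 4·-2 + 0·3 + 6·1 + 4·-1.

31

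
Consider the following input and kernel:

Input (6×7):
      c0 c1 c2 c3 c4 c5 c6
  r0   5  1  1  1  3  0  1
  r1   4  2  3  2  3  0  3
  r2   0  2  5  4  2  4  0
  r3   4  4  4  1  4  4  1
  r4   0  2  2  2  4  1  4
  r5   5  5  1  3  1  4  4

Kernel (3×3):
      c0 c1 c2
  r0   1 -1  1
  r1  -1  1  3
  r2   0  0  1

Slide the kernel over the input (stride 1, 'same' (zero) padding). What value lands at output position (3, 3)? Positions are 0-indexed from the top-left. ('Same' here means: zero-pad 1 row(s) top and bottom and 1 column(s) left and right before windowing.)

The receptive field on the zero-padded input at this output position is [5 4 2 / 4 1 4 / 2 2 4]. Elementwise product with the kernel and sum: 5·1 + 4·-1 + 2·1 + 4·-1 + 1·1 + 4·3 + 4·1.

16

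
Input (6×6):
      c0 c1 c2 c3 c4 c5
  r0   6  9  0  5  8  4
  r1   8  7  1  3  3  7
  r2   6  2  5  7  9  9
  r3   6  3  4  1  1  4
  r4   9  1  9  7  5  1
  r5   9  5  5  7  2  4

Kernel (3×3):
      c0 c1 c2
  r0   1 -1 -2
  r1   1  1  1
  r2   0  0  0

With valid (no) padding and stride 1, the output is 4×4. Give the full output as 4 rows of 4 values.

Output[0,0]: The receptive field on the input at this output position is [6 9 0 / 8 7 1 / 6 2 5]. Elementwise product with the kernel and sum: 6·1 + 9·-1 + 0·-2 + 8·1 + 7·1 + 1·1.

13 10 -14 2
12 14 13 11
7 -9 -14 -14
14 14 22 5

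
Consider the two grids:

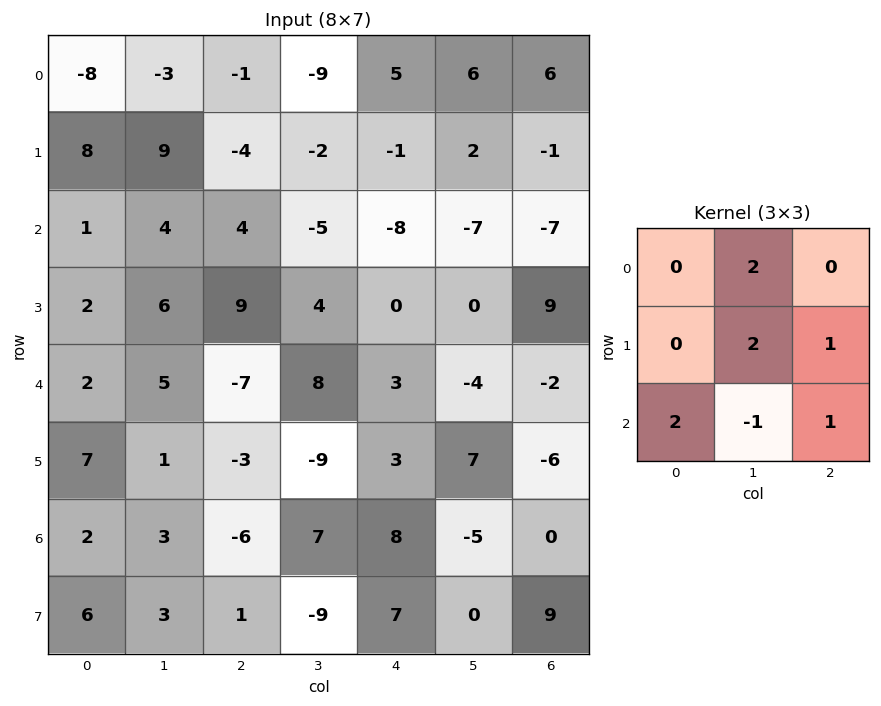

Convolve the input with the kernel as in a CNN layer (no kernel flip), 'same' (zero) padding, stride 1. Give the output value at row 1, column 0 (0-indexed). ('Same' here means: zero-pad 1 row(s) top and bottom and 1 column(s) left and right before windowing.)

12

The receptive field on the zero-padded input at this output position is [0 -8 -3 / 0 8 9 / 0 1 4]. Elementwise product with the kernel and sum: -8·2 + 8·2 + 9·1 + 0·2 + 1·-1 + 4·1.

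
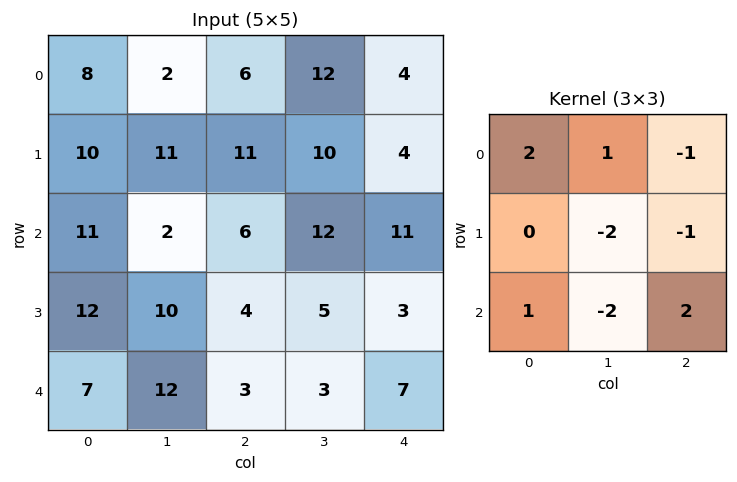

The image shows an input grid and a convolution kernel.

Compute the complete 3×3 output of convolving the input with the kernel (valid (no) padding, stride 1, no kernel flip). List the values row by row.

Output[0,0]: The receptive field on the input at this output position is [8 2 6 / 10 11 11 / 11 2 6]. Elementwise product with the kernel and sum: 8·2 + 2·1 + 6·-1 + 11·-2 + 11·-1 + 11·1 + 2·-2 + 6·2.
Output[0,1]: The receptive field on the input at this output position is [2 6 12 / 11 11 10 / 2 6 12]. Elementwise product with the kernel and sum: 2·2 + 6·1 + 12·-1 + 11·-2 + 10·-1 + 2·1 + 6·-2 + 12·2.

-2 -20 0
10 11 -7
-17 -3 11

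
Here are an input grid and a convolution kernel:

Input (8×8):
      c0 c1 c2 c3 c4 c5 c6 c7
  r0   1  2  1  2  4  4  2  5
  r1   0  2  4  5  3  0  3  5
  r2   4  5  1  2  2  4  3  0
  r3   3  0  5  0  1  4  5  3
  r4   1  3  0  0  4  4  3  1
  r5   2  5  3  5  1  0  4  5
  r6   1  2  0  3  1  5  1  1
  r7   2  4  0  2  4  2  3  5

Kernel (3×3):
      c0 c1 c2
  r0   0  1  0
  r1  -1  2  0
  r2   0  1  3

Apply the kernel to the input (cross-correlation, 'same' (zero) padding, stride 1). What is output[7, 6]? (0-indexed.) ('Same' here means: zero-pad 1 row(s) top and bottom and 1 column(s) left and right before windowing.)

5

The receptive field on the zero-padded input at this output position is [5 1 1 / 2 3 5 / 0 0 0]. Elementwise product with the kernel and sum: 1·1 + 2·-1 + 3·2 + 0·1 + 0·3.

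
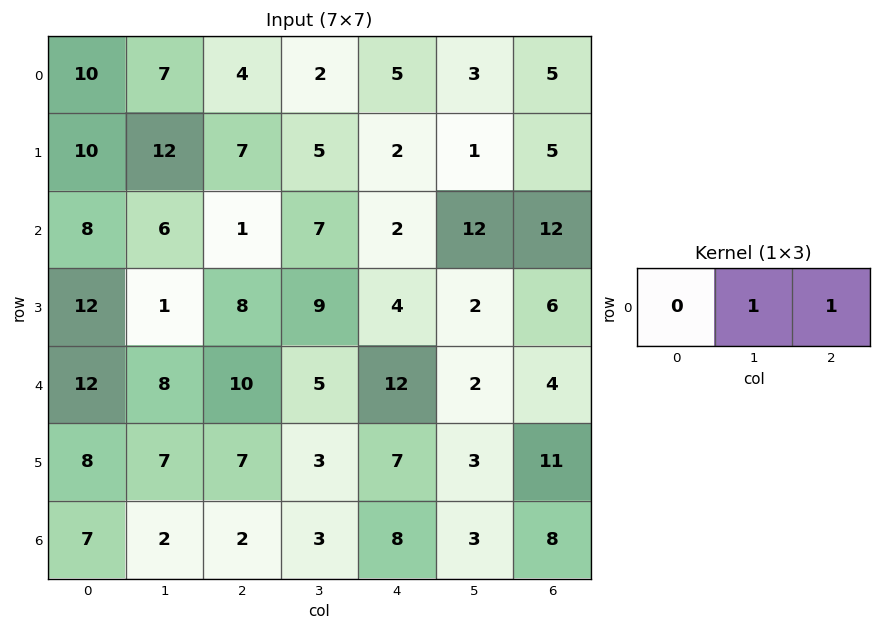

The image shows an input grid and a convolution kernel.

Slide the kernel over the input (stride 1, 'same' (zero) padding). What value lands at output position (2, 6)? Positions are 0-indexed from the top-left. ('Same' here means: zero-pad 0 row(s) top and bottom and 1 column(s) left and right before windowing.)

The receptive field on the zero-padded input at this output position is [12 12 0]. Elementwise product with the kernel and sum: 12·1 + 0·1.

12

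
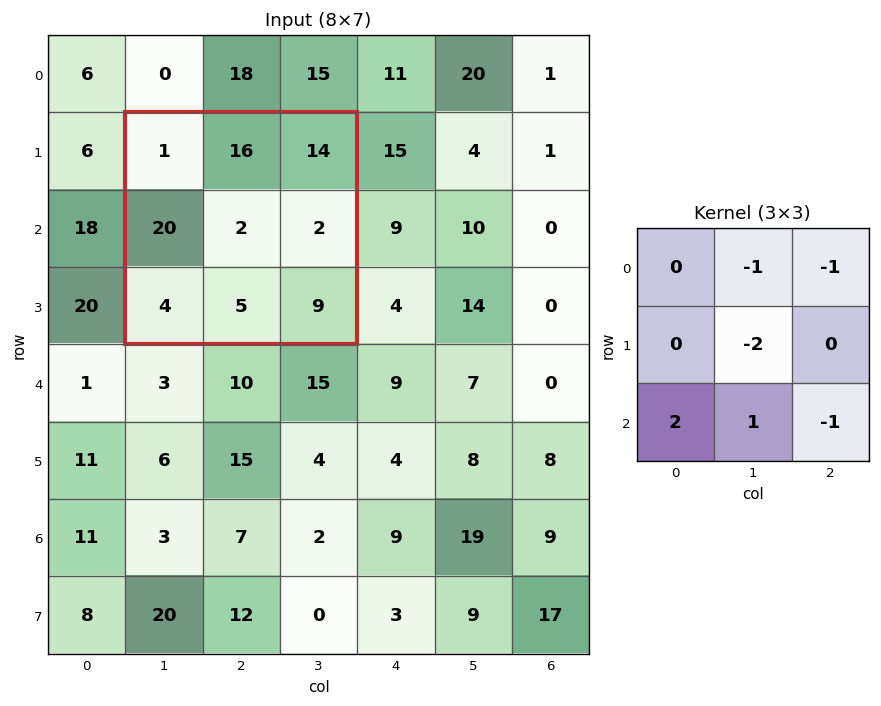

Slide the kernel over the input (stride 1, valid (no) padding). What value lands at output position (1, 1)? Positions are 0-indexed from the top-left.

The receptive field on the input at this output position is [1 16 14 / 20 2 2 / 4 5 9]. Elementwise product with the kernel and sum: 16·-1 + 14·-1 + 2·-2 + 4·2 + 5·1 + 9·-1.

-30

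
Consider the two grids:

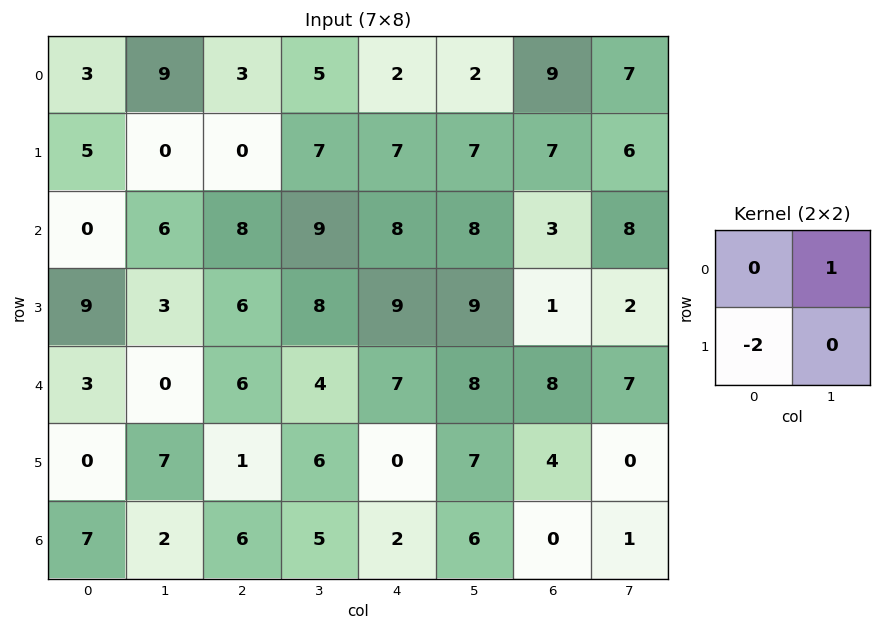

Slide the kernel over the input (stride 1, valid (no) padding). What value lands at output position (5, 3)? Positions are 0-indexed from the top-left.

-10

The receptive field on the input at this output position is [6 0 / 5 2]. Elementwise product with the kernel and sum: 0·1 + 5·-2.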